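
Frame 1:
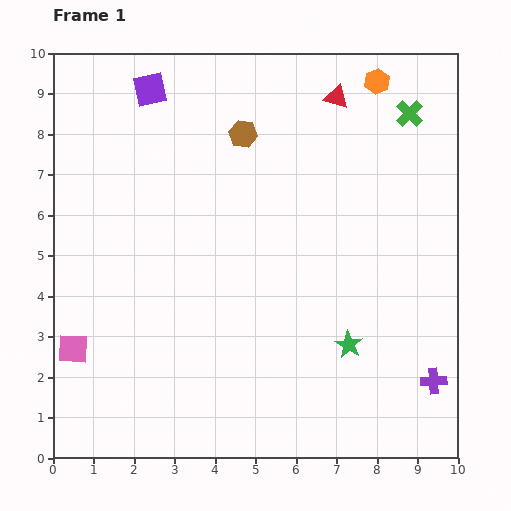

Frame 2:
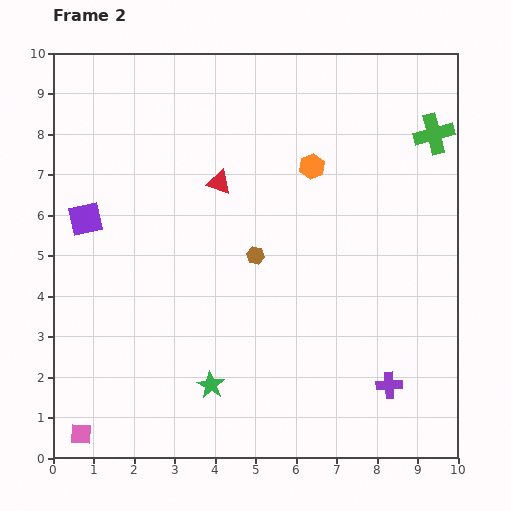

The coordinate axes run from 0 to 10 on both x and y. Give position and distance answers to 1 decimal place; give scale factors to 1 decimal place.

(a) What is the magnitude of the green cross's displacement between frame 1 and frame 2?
0.8

The green cross moved from (8.8, 8.5) to (9.4, 8.0), a distance of √(0.6² + 0.5²) ≈ 0.8.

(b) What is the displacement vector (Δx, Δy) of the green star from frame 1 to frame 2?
(-3.4, -1.0)

The green star was at (7.3, 2.8) in frame 1 and (3.9, 1.8) in frame 2.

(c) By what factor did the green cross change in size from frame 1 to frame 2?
1.5×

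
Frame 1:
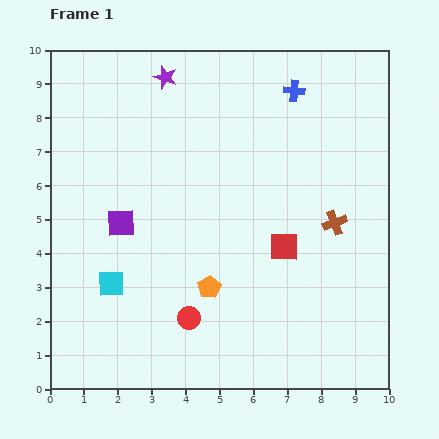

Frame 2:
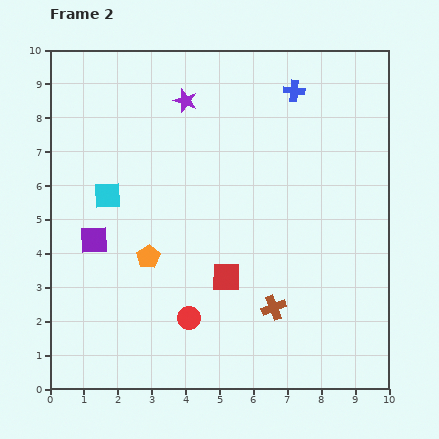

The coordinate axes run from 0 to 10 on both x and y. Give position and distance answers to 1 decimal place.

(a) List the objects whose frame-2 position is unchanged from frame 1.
the red circle, the blue cross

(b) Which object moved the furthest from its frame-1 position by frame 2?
the brown cross

(moved 3.1; next 2.6)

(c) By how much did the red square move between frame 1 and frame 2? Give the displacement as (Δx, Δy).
(-1.7, -0.9)

The red square was at (6.9, 4.2) in frame 1 and (5.2, 3.3) in frame 2.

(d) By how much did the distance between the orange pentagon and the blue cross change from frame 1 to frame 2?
+0.2

Distance in frame 1: 6.3. Distance in frame 2: 6.5.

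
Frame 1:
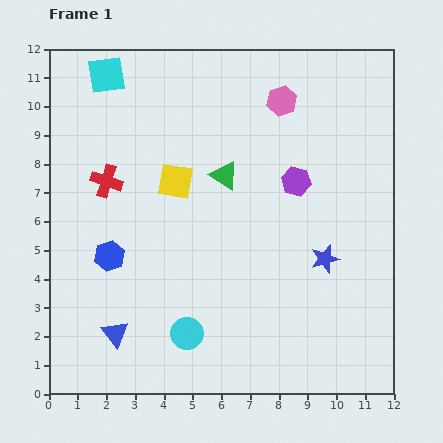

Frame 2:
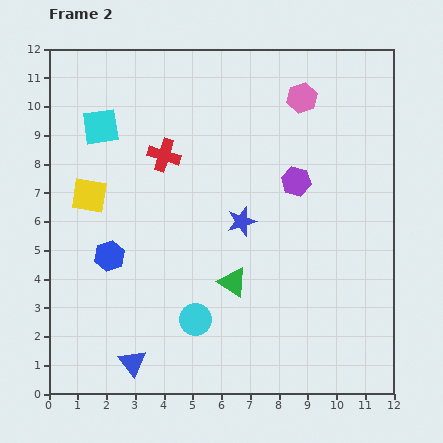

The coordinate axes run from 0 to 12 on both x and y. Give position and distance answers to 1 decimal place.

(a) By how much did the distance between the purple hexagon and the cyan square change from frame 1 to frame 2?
-0.5

Distance in frame 1: 7.6. Distance in frame 2: 7.1.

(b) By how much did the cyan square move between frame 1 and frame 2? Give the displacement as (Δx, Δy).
(-0.2, -1.8)

The cyan square was at (2.0, 11.1) in frame 1 and (1.8, 9.3) in frame 2.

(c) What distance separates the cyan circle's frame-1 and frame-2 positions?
0.6

The cyan circle moved from (4.8, 2.1) to (5.1, 2.6), a distance of √(0.3² + 0.5²) ≈ 0.6.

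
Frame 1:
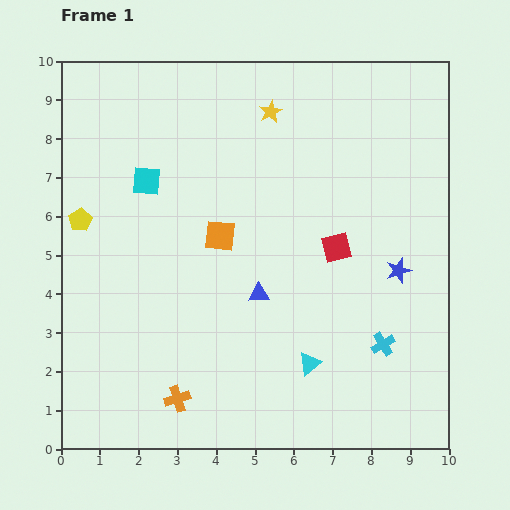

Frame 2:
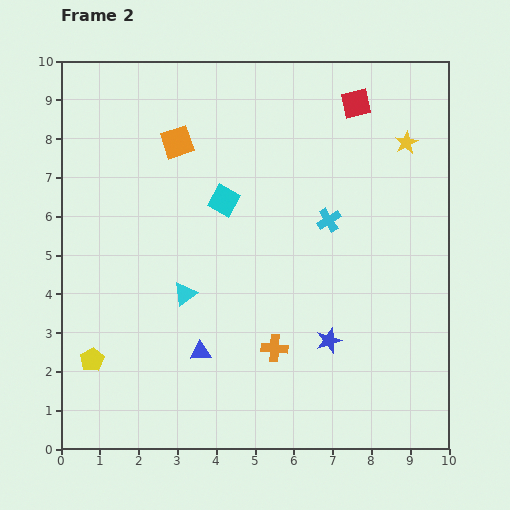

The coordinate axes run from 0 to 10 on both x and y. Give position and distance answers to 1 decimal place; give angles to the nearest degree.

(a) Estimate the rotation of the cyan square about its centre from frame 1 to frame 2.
24° clockwise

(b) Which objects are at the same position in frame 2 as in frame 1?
none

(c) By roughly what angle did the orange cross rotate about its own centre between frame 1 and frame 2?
22° clockwise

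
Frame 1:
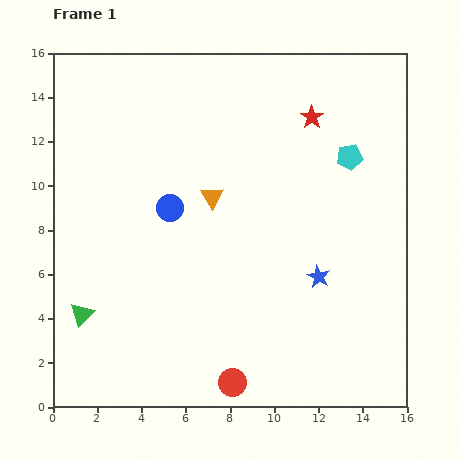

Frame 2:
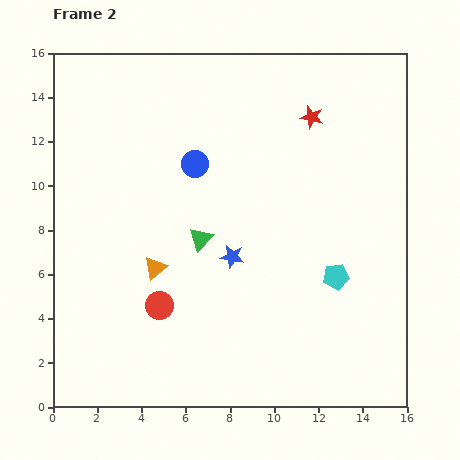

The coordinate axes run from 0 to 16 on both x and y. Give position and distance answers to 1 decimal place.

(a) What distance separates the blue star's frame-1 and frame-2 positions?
4.0

The blue star moved from (12.0, 5.9) to (8.1, 6.8), a distance of √(3.9² + 0.9²) ≈ 4.0.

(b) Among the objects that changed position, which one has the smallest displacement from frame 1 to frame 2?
the blue circle

(moved 2.3)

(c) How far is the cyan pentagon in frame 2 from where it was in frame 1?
5.4

The cyan pentagon moved from (13.4, 11.3) to (12.8, 5.9), a distance of √(0.6² + 5.4²) ≈ 5.4.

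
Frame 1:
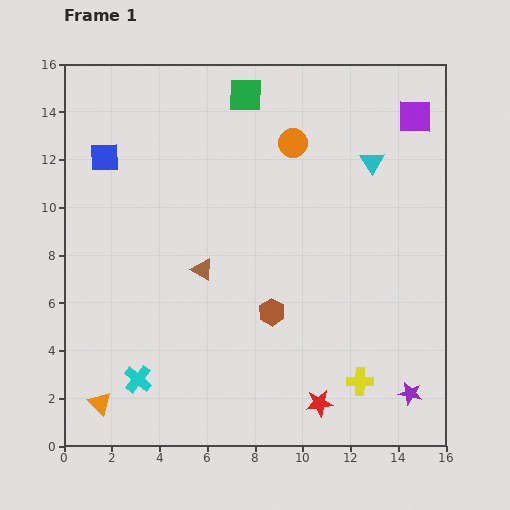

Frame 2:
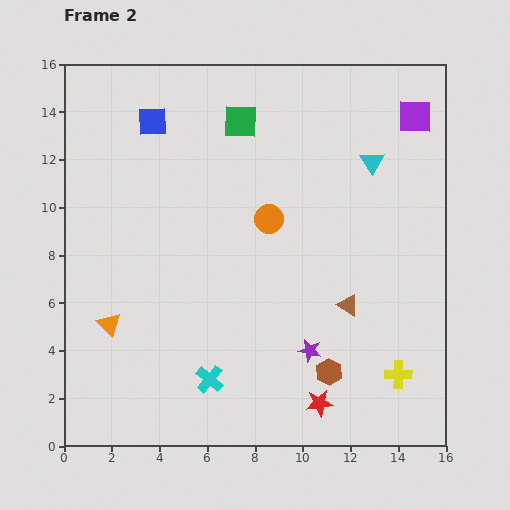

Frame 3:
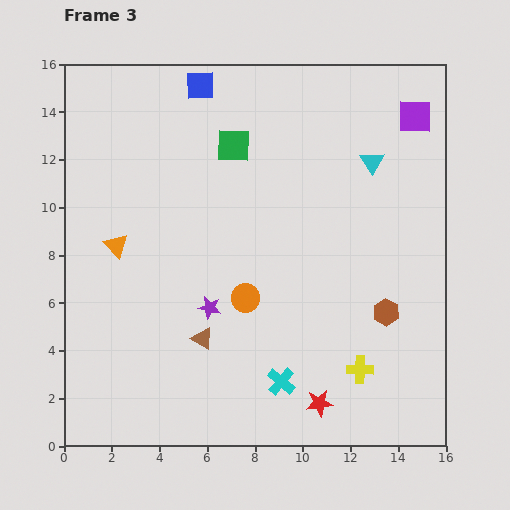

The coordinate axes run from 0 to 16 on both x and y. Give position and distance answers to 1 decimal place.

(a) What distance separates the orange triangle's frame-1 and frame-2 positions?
3.3

The orange triangle moved from (1.5, 1.8) to (1.9, 5.1), a distance of √(0.4² + 3.3²) ≈ 3.3.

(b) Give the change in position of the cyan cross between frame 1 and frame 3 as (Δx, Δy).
(6.0, -0.1)

The cyan cross was at (3.1, 2.8) in frame 1 and (9.1, 2.7) in frame 3.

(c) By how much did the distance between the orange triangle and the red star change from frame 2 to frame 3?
+1.4

Distance in frame 2: 9.4. Distance in frame 3: 10.8.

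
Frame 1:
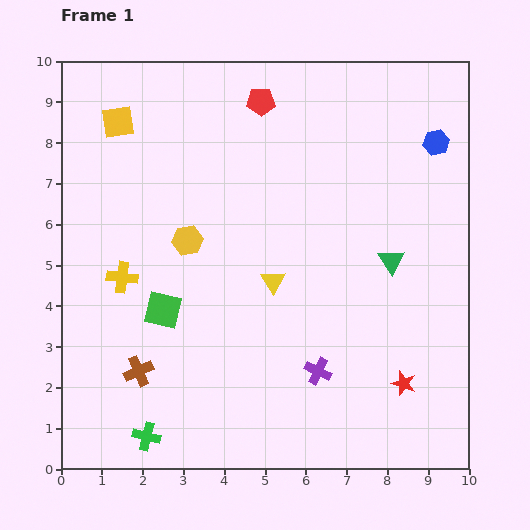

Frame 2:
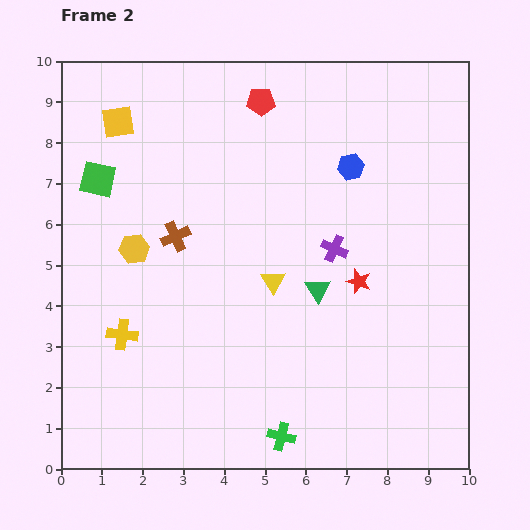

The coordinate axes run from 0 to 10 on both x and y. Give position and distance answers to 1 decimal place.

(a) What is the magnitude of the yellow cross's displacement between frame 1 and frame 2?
1.4

The yellow cross moved from (1.5, 4.7) to (1.5, 3.3), a distance of √(0.0² + 1.4²) ≈ 1.4.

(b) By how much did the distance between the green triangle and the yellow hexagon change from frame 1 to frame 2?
-0.4

Distance in frame 1: 5.0. Distance in frame 2: 4.6.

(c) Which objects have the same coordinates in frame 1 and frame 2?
the red pentagon, the yellow square, the yellow triangle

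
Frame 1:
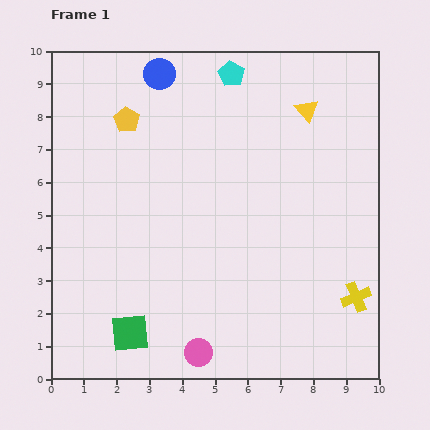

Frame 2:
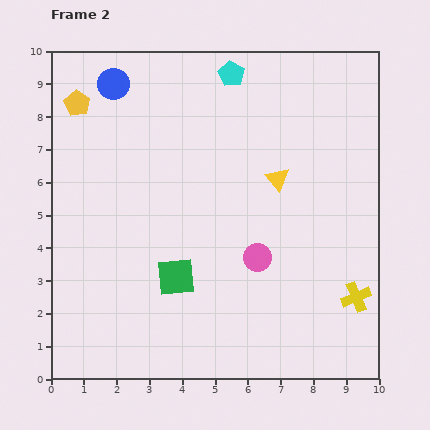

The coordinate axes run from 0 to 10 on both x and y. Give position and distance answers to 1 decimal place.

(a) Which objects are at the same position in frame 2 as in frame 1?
the yellow cross, the cyan pentagon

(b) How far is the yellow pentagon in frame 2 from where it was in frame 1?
1.6

The yellow pentagon moved from (2.3, 7.9) to (0.8, 8.4), a distance of √(1.5² + 0.5²) ≈ 1.6.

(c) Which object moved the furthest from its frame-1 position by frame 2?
the pink circle

(moved 3.4; next 2.3)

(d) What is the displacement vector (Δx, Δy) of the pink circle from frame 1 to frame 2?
(1.8, 2.9)

The pink circle was at (4.5, 0.8) in frame 1 and (6.3, 3.7) in frame 2.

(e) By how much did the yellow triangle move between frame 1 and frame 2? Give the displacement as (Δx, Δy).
(-0.9, -2.1)

The yellow triangle was at (7.8, 8.2) in frame 1 and (6.9, 6.1) in frame 2.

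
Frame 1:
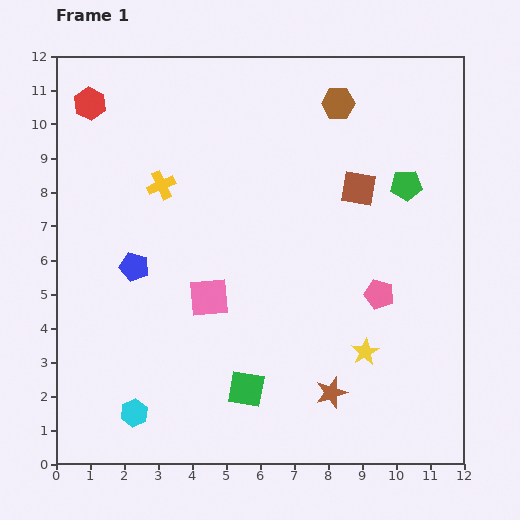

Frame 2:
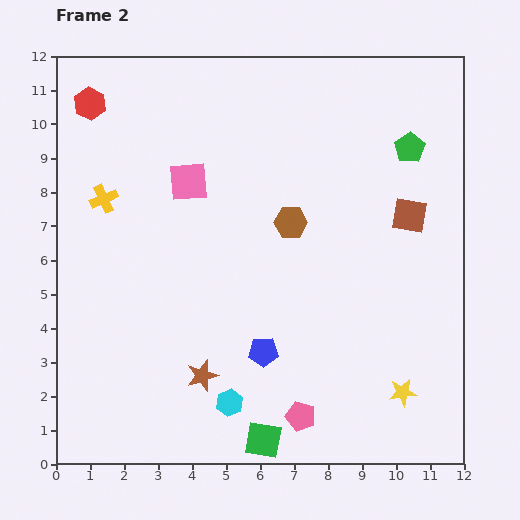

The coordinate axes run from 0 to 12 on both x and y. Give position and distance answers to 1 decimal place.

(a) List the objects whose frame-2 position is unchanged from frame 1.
the red hexagon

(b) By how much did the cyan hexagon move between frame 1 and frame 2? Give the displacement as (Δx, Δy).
(2.8, 0.3)

The cyan hexagon was at (2.3, 1.5) in frame 1 and (5.1, 1.8) in frame 2.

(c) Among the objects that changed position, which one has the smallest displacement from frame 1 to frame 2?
the green pentagon

(moved 1.1)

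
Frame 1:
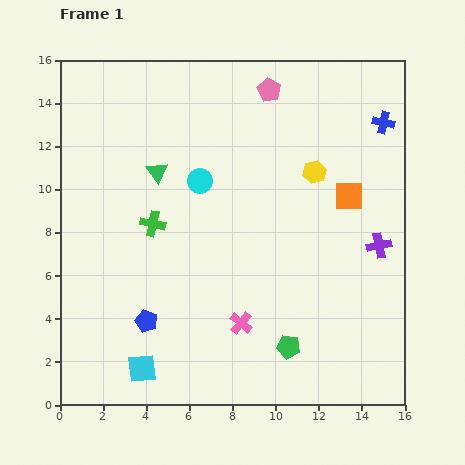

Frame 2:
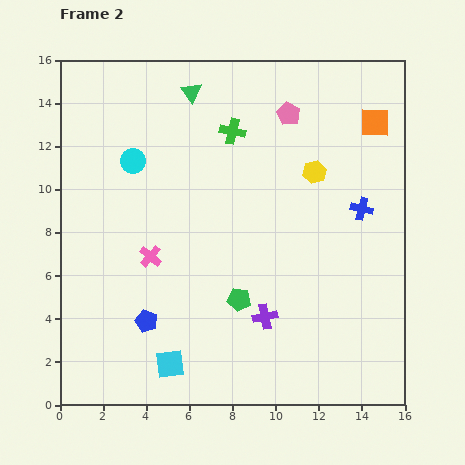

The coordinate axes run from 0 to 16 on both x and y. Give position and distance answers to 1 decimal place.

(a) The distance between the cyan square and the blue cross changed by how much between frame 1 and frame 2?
-4.6

Distance in frame 1: 16.0. Distance in frame 2: 11.4.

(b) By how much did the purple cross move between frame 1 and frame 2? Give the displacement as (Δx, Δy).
(-5.3, -3.3)

The purple cross was at (14.8, 7.4) in frame 1 and (9.5, 4.1) in frame 2.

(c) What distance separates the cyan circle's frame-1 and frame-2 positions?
3.2

The cyan circle moved from (6.5, 10.4) to (3.4, 11.3), a distance of √(3.1² + 0.9²) ≈ 3.2.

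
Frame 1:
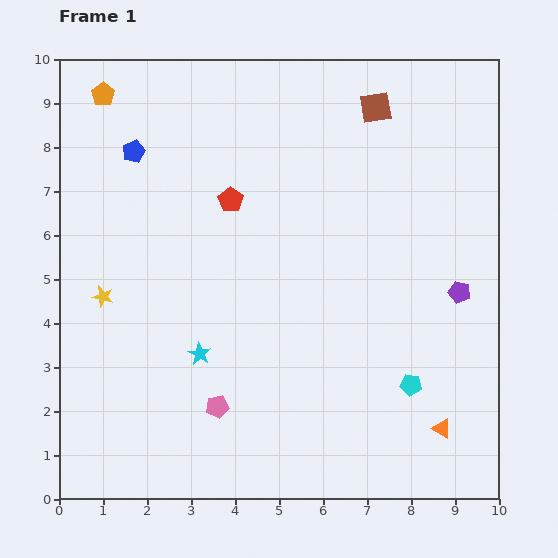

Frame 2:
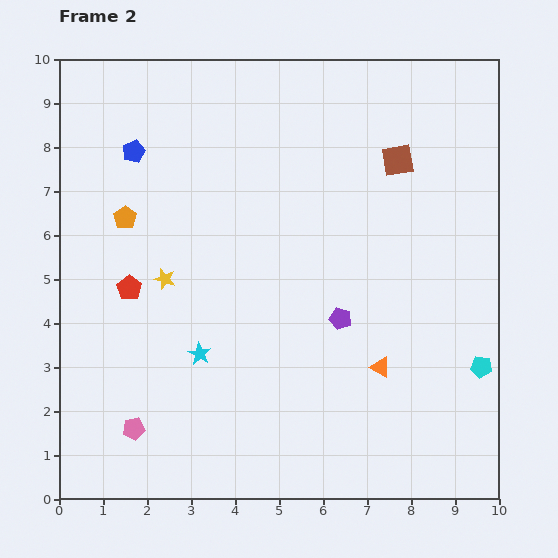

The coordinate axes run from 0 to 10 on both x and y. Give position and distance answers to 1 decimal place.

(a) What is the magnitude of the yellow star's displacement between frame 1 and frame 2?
1.5

The yellow star moved from (1.0, 4.6) to (2.4, 5.0), a distance of √(1.4² + 0.4²) ≈ 1.5.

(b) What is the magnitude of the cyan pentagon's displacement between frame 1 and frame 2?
1.6

The cyan pentagon moved from (8.0, 2.6) to (9.6, 3.0), a distance of √(1.6² + 0.4²) ≈ 1.6.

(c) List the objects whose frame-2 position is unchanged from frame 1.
the cyan star, the blue pentagon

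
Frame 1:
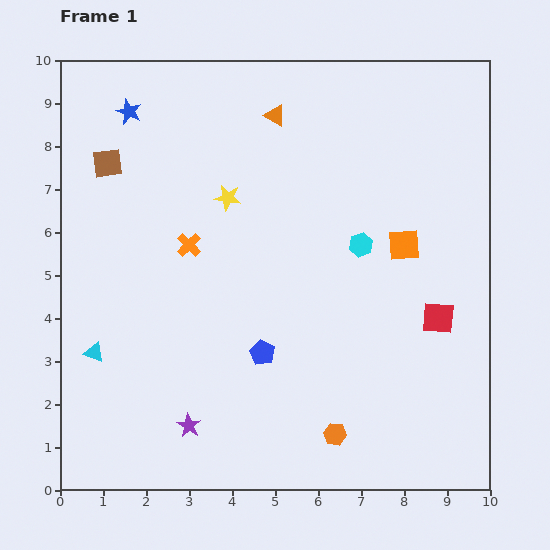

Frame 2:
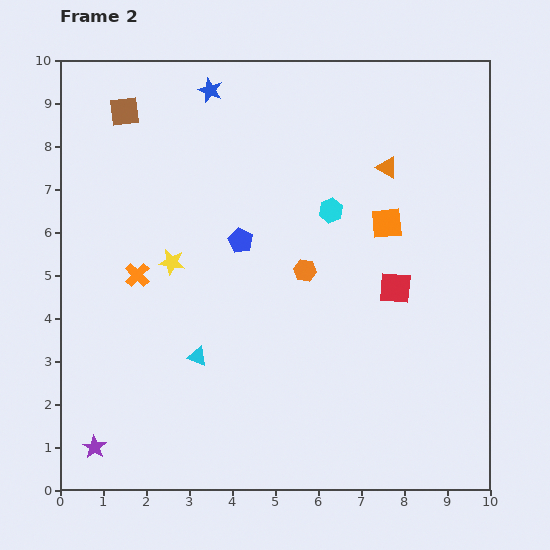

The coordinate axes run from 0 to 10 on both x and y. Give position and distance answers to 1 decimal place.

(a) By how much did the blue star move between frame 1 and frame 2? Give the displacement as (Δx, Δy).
(1.9, 0.5)

The blue star was at (1.6, 8.8) in frame 1 and (3.5, 9.3) in frame 2.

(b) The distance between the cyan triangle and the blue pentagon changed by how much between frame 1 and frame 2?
-1.0

Distance in frame 1: 3.9. Distance in frame 2: 2.9.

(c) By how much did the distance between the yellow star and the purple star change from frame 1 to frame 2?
-0.7

Distance in frame 1: 5.4. Distance in frame 2: 4.7.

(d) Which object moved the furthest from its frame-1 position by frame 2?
the orange hexagon

(moved 3.9; next 2.9)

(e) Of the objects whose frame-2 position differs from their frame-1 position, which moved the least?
the orange square

(moved 0.6)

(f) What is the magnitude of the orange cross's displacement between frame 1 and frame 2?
1.4

The orange cross moved from (3.0, 5.7) to (1.8, 5.0), a distance of √(1.2² + 0.7²) ≈ 1.4.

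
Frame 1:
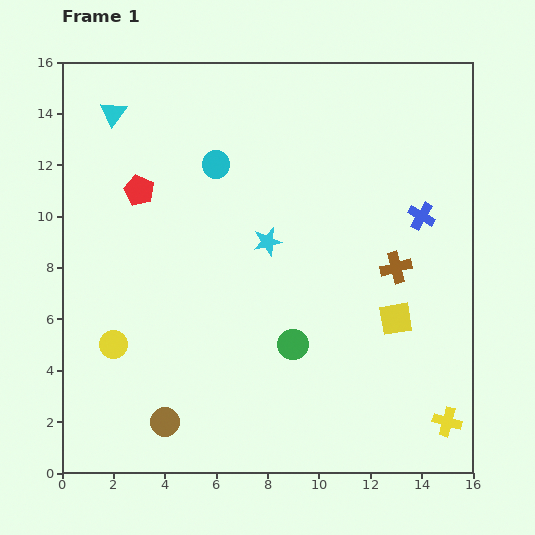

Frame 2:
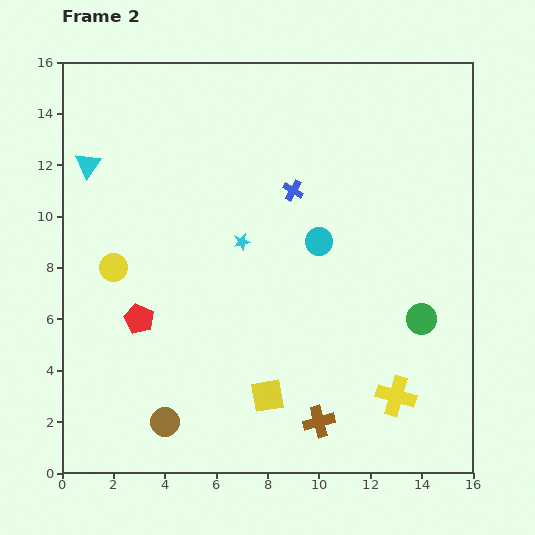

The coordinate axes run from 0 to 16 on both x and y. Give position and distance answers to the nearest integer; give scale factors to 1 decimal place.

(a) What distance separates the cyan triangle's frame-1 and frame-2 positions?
2

The cyan triangle moved from (2, 14) to (1, 12), a distance of √(1² + 2²) ≈ 2.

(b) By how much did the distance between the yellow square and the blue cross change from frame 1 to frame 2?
+4

Distance in frame 1: 4. Distance in frame 2: 8.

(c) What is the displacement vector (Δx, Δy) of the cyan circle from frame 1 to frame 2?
(4, -3)

The cyan circle was at (6, 12) in frame 1 and (10, 9) in frame 2.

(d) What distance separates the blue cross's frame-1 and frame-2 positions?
5

The blue cross moved from (14, 10) to (9, 11), a distance of √(5² + 1²) ≈ 5.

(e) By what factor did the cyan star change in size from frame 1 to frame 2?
0.6×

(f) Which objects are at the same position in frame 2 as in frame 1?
the brown circle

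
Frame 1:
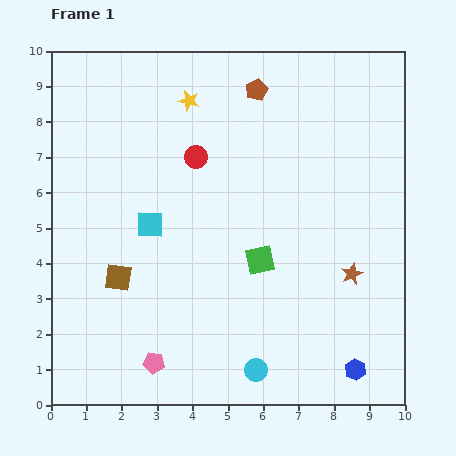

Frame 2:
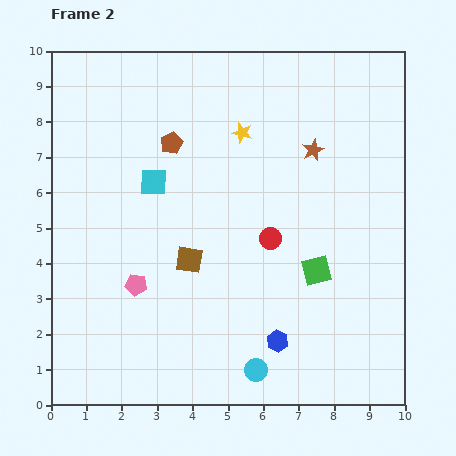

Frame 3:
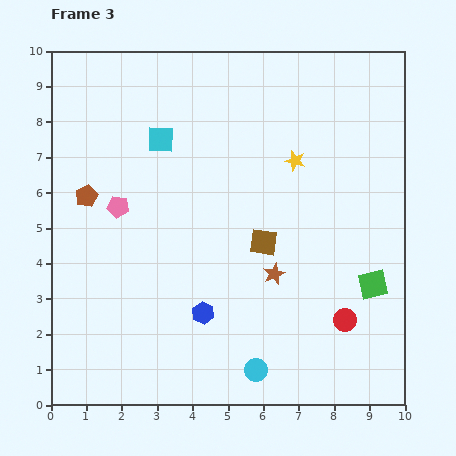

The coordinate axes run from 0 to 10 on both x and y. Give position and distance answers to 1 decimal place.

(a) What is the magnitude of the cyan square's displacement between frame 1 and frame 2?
1.2

The cyan square moved from (2.8, 5.1) to (2.9, 6.3), a distance of √(0.1² + 1.2²) ≈ 1.2.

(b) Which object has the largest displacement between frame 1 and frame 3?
the red circle

(moved 6.2; next 5.7)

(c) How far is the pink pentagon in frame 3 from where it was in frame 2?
2.3

The pink pentagon moved from (2.4, 3.4) to (1.9, 5.6), a distance of √(0.5² + 2.2²) ≈ 2.3.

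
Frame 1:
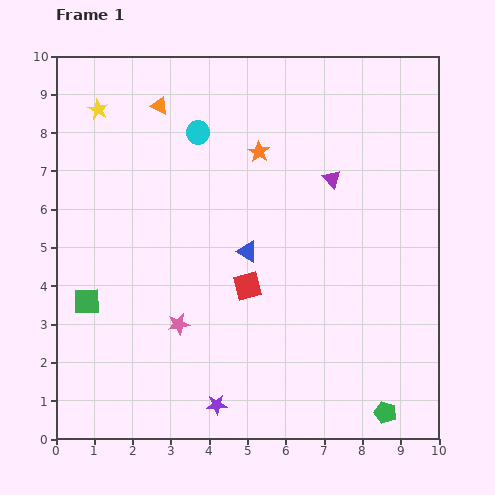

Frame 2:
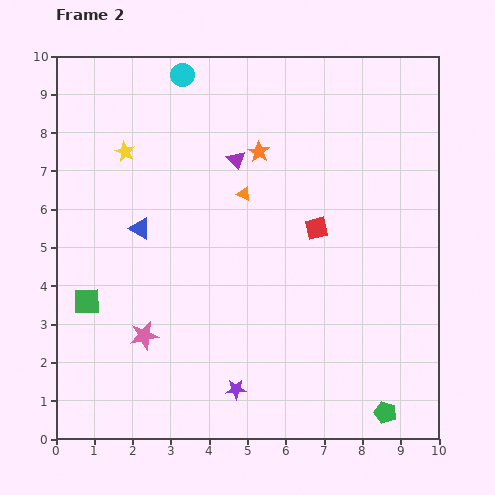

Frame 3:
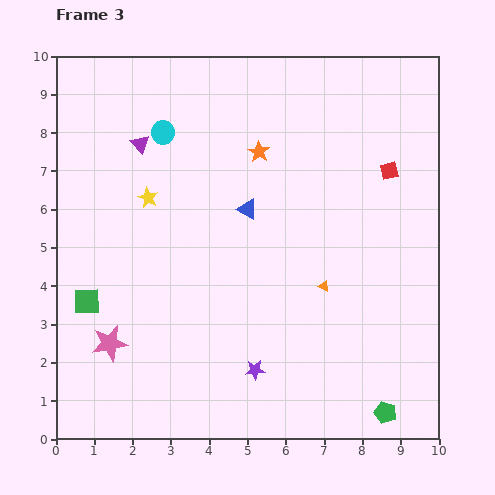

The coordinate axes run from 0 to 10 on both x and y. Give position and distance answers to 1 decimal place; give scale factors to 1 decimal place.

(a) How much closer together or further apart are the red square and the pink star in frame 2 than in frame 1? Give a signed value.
+3.2

Distance in frame 1: 2.1. Distance in frame 2: 5.3.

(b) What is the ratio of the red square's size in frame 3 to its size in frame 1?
0.6×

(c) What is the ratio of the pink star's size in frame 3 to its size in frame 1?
1.6×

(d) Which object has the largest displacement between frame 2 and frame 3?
the orange triangle

(moved 3.2; next 2.8)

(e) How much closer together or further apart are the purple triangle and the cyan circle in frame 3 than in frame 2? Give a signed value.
-1.9

Distance in frame 2: 2.6. Distance in frame 3: 0.7.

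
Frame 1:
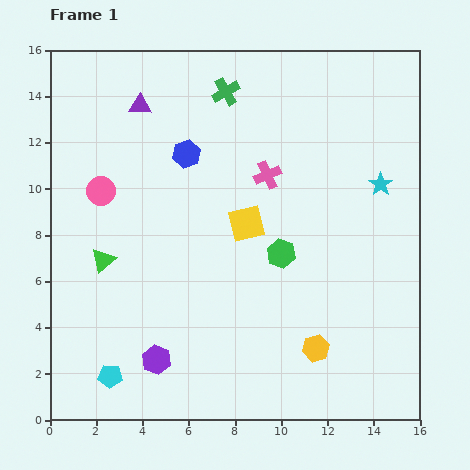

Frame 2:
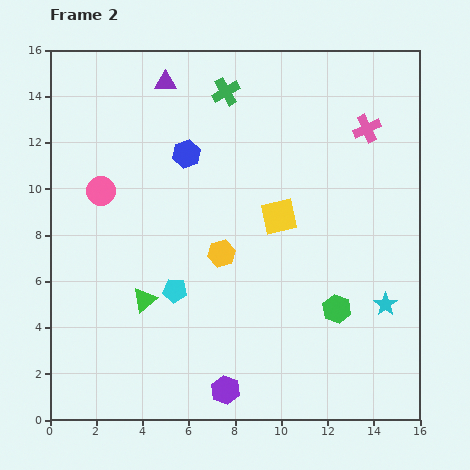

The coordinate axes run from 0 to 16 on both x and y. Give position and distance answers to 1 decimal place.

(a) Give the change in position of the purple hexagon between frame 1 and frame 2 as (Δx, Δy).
(3.0, -1.3)

The purple hexagon was at (4.6, 2.6) in frame 1 and (7.6, 1.3) in frame 2.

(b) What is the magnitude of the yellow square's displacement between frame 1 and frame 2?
1.4

The yellow square moved from (8.5, 8.5) to (9.9, 8.8), a distance of √(1.4² + 0.3²) ≈ 1.4.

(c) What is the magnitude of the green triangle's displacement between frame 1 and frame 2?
2.5

The green triangle moved from (2.3, 6.9) to (4.1, 5.2), a distance of √(1.8² + 1.7²) ≈ 2.5.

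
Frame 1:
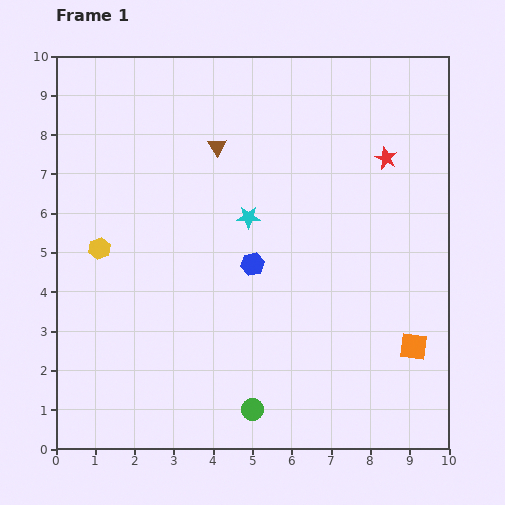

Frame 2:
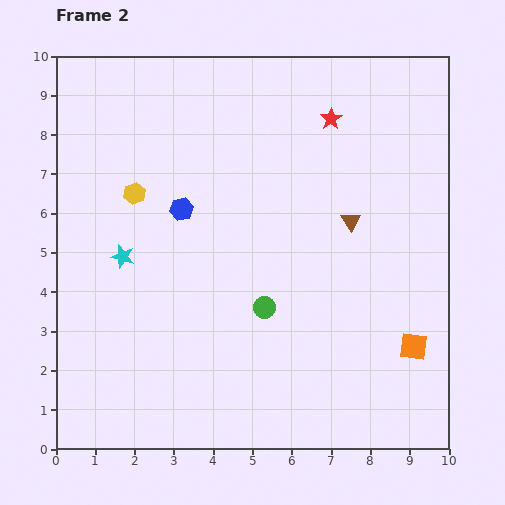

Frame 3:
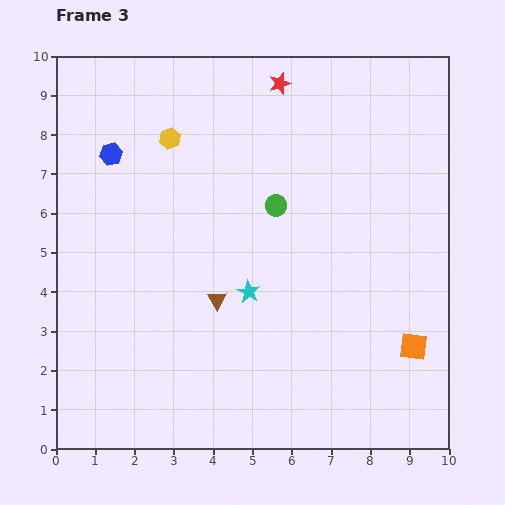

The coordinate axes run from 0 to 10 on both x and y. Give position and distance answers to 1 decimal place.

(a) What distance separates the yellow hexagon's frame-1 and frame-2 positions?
1.7

The yellow hexagon moved from (1.1, 5.1) to (2.0, 6.5), a distance of √(0.9² + 1.4²) ≈ 1.7.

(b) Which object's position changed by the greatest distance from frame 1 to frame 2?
the brown triangle

(moved 3.9; next 3.4)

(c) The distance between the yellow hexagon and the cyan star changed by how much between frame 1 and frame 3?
+0.5

Distance in frame 1: 3.9. Distance in frame 3: 4.4.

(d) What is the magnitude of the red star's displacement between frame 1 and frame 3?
3.3

The red star moved from (8.4, 7.4) to (5.7, 9.3), a distance of √(2.7² + 1.9²) ≈ 3.3.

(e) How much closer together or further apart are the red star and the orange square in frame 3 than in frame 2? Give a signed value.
+1.3

Distance in frame 2: 6.2. Distance in frame 3: 7.5.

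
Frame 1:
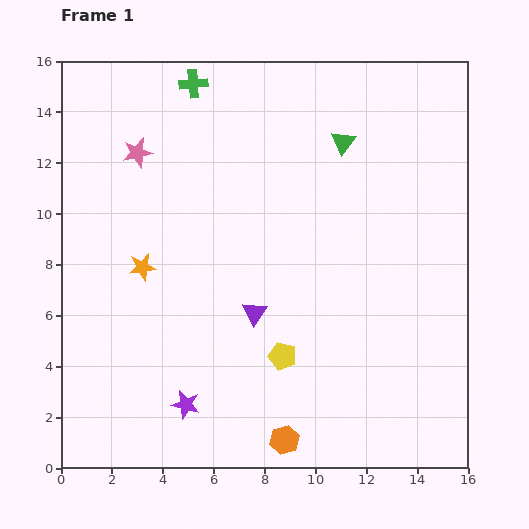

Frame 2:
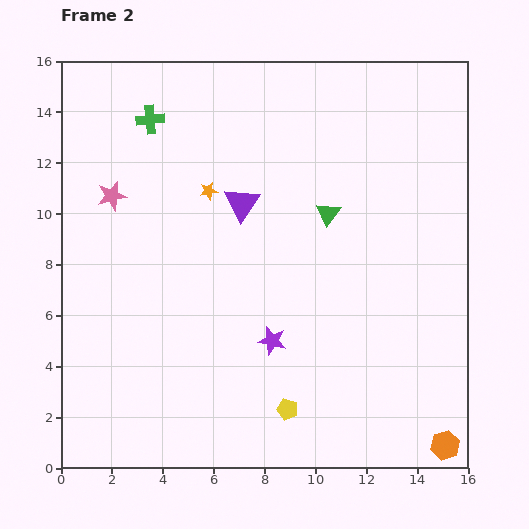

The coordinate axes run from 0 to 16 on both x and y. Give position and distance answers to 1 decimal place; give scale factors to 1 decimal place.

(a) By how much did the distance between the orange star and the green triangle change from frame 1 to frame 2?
-4.5

Distance in frame 1: 9.3. Distance in frame 2: 4.8.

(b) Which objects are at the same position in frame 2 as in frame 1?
none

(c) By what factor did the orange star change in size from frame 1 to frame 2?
0.7×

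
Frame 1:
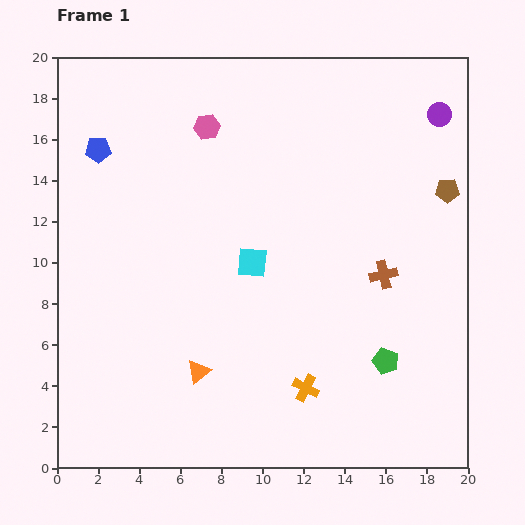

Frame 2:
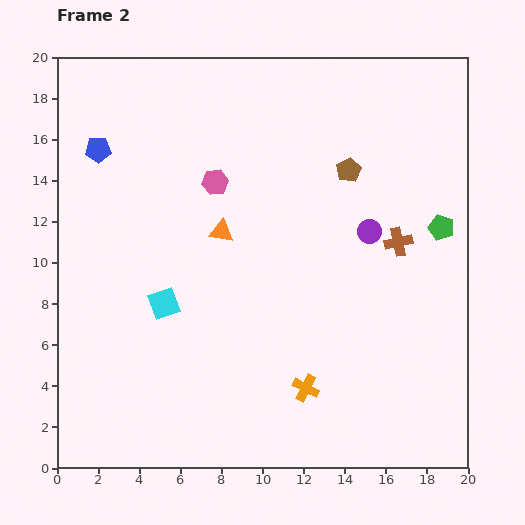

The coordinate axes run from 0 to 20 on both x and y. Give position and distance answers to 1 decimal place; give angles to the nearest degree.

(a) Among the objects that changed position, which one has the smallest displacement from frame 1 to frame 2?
the brown cross

(moved 1.7)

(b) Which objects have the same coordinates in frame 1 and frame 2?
the orange cross, the blue pentagon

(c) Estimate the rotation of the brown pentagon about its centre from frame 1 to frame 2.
28° counter-clockwise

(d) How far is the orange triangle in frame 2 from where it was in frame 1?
6.9

The orange triangle moved from (6.9, 4.7) to (8.0, 11.5), a distance of √(1.1² + 6.8²) ≈ 6.9.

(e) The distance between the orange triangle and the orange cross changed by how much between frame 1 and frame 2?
+3.3

Distance in frame 1: 5.3. Distance in frame 2: 8.6.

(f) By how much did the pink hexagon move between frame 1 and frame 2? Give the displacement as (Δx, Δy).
(0.4, -2.7)

The pink hexagon was at (7.3, 16.6) in frame 1 and (7.7, 13.9) in frame 2.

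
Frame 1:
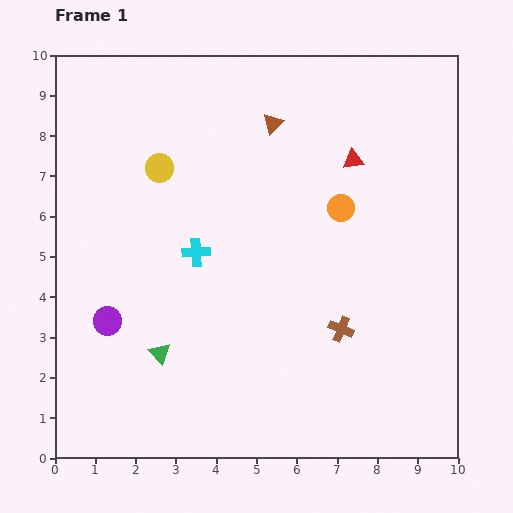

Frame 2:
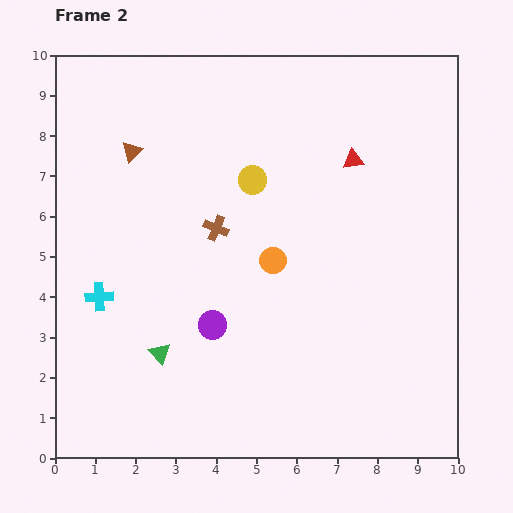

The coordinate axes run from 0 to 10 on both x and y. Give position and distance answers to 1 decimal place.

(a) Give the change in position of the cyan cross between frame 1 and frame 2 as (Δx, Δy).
(-2.4, -1.1)

The cyan cross was at (3.5, 5.1) in frame 1 and (1.1, 4.0) in frame 2.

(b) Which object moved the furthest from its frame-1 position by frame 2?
the brown cross

(moved 4.0; next 3.6)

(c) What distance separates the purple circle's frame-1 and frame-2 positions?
2.6

The purple circle moved from (1.3, 3.4) to (3.9, 3.3), a distance of √(2.6² + 0.1²) ≈ 2.6.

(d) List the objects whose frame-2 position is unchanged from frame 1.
the red triangle, the green triangle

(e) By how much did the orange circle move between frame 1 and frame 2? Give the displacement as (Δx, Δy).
(-1.7, -1.3)

The orange circle was at (7.1, 6.2) in frame 1 and (5.4, 4.9) in frame 2.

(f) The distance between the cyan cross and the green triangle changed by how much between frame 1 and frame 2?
-0.6

Distance in frame 1: 2.7. Distance in frame 2: 2.1.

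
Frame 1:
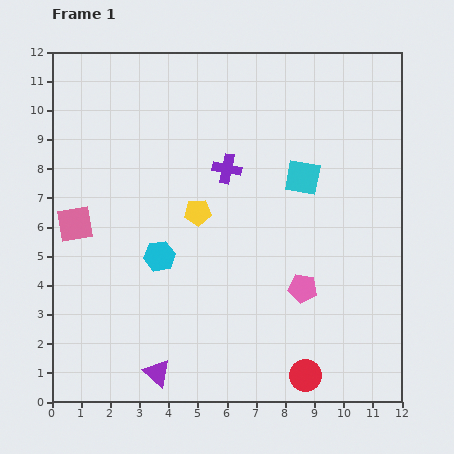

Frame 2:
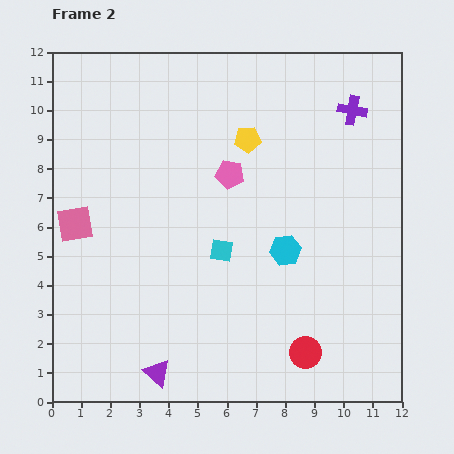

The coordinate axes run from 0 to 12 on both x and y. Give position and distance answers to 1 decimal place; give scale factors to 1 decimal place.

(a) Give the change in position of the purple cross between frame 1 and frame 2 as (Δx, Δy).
(4.3, 2.0)

The purple cross was at (6.0, 8.0) in frame 1 and (10.3, 10.0) in frame 2.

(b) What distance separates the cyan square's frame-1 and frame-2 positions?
3.8

The cyan square moved from (8.6, 7.7) to (5.8, 5.2), a distance of √(2.8² + 2.5²) ≈ 3.8.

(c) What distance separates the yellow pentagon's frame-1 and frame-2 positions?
3.0

The yellow pentagon moved from (5.0, 6.5) to (6.7, 9.0), a distance of √(1.7² + 2.5²) ≈ 3.0.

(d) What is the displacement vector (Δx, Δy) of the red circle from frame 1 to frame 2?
(0.0, 0.8)

The red circle was at (8.7, 0.9) in frame 1 and (8.7, 1.7) in frame 2.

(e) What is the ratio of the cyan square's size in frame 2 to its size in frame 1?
0.6×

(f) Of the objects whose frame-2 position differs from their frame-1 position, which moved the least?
the red circle

(moved 0.8)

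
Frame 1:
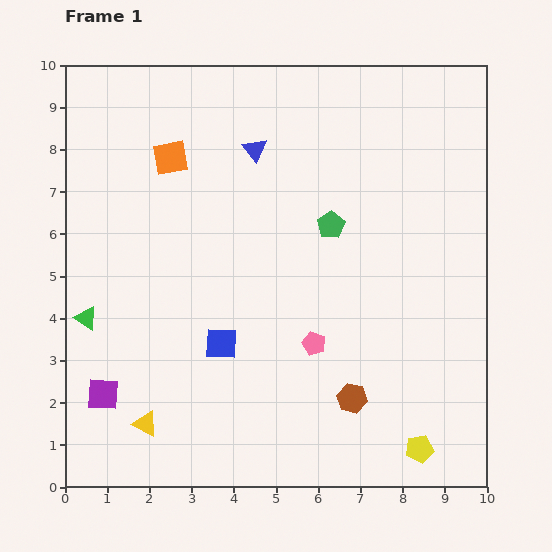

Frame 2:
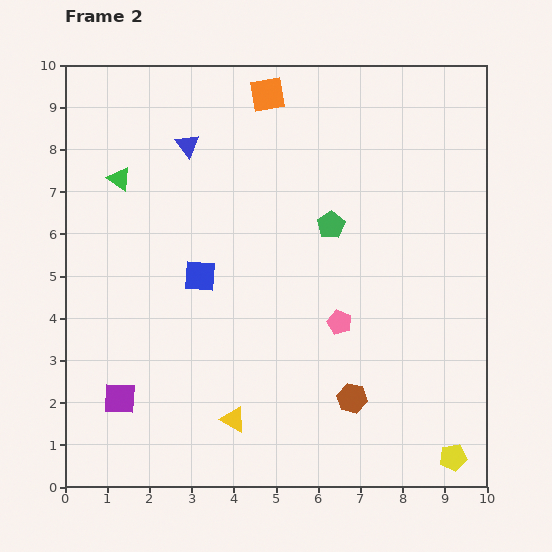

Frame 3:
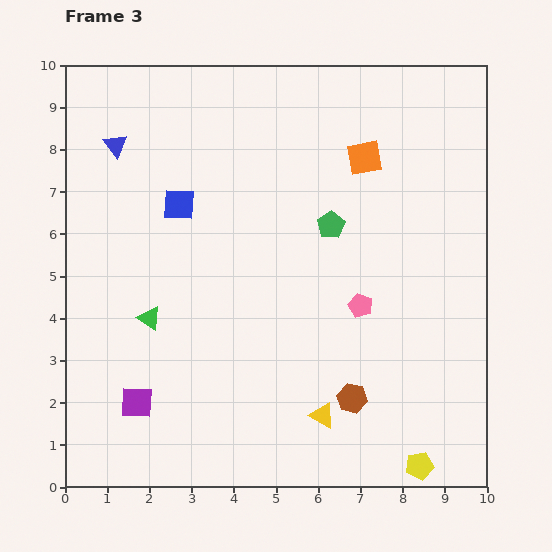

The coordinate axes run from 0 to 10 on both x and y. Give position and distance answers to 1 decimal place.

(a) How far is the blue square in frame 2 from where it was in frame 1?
1.7

The blue square moved from (3.7, 3.4) to (3.2, 5.0), a distance of √(0.5² + 1.6²) ≈ 1.7.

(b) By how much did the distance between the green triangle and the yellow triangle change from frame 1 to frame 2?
+3.4

Distance in frame 1: 2.9. Distance in frame 2: 6.3.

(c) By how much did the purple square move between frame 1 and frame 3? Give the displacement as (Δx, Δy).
(0.8, -0.2)

The purple square was at (0.9, 2.2) in frame 1 and (1.7, 2.0) in frame 3.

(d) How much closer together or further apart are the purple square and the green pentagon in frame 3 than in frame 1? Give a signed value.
-0.5

Distance in frame 1: 6.7. Distance in frame 3: 6.2.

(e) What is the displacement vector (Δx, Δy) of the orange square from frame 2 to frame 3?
(2.3, -1.5)

The orange square was at (4.8, 9.3) in frame 2 and (7.1, 7.8) in frame 3.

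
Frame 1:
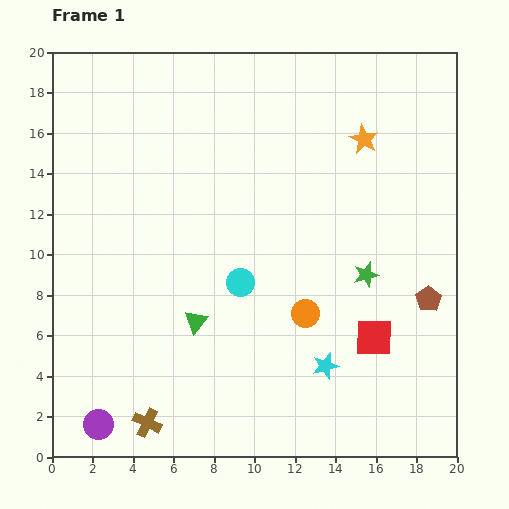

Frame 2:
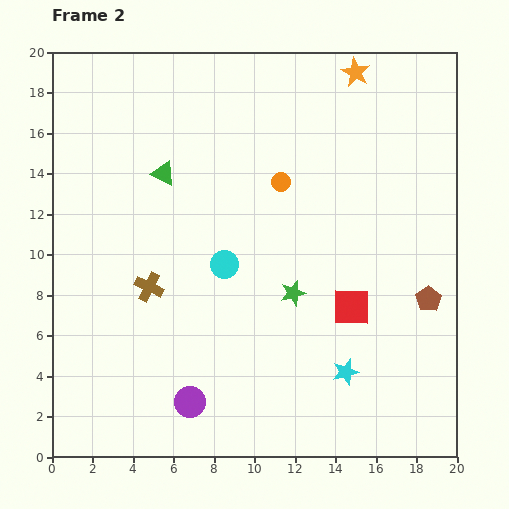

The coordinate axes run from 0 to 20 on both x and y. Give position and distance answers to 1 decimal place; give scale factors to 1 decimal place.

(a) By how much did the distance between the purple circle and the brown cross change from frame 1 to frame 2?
+3.6

Distance in frame 1: 2.4. Distance in frame 2: 6.0.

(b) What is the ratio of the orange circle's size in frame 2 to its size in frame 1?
0.7×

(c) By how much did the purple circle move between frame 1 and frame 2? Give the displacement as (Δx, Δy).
(4.5, 1.1)

The purple circle was at (2.3, 1.6) in frame 1 and (6.8, 2.7) in frame 2.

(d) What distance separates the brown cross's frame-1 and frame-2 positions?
6.7

The brown cross moved from (4.7, 1.7) to (4.8, 8.4), a distance of √(0.1² + 6.7²) ≈ 6.7.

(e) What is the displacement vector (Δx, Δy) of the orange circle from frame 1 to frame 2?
(-1.2, 6.5)

The orange circle was at (12.5, 7.1) in frame 1 and (11.3, 13.6) in frame 2.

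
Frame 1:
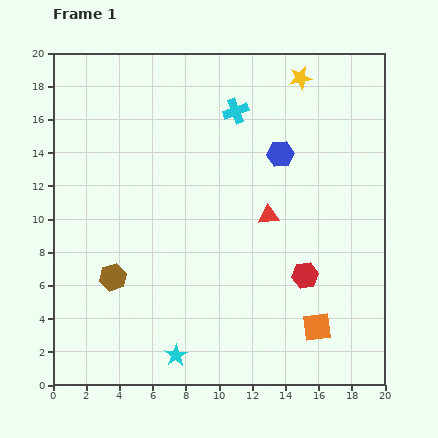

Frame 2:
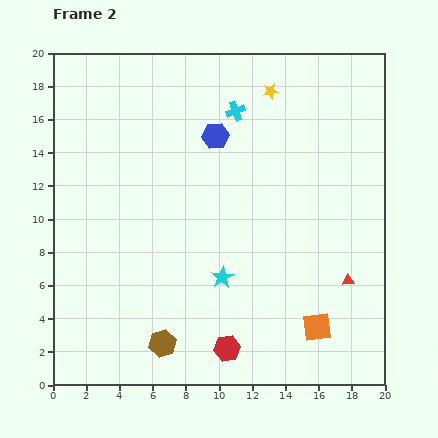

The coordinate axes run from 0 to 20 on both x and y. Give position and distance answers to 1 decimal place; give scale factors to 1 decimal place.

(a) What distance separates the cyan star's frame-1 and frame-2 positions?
5.5

The cyan star moved from (7.4, 1.8) to (10.2, 6.5), a distance of √(2.8² + 4.7²) ≈ 5.5.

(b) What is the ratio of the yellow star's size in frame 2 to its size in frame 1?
0.7×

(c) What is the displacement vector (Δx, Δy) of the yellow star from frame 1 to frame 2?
(-1.8, -0.8)

The yellow star was at (14.9, 18.5) in frame 1 and (13.1, 17.7) in frame 2.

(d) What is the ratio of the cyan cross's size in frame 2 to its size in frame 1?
0.8×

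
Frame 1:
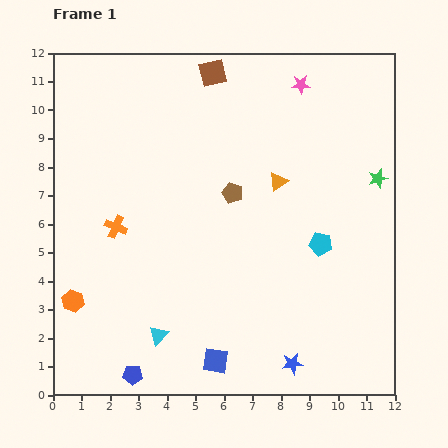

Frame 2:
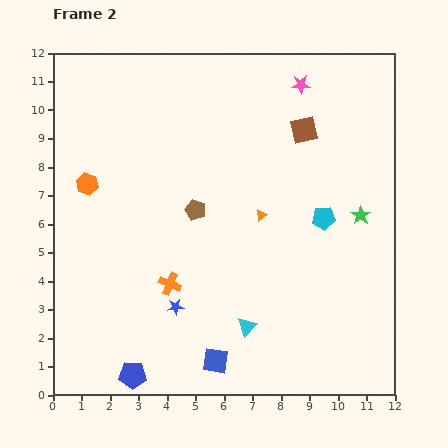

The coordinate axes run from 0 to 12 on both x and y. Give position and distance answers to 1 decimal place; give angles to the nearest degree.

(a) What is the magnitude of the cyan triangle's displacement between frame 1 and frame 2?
3.1

The cyan triangle moved from (3.7, 2.1) to (6.8, 2.4), a distance of √(3.1² + 0.3²) ≈ 3.1.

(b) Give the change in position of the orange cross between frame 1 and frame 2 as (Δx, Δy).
(1.9, -2.0)

The orange cross was at (2.2, 5.9) in frame 1 and (4.1, 3.9) in frame 2.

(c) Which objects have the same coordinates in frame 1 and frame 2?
the pink star, the blue pentagon, the blue square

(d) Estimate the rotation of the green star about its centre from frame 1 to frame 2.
21° counter-clockwise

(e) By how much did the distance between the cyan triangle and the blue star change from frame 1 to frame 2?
-2.2

Distance in frame 1: 4.8. Distance in frame 2: 2.6.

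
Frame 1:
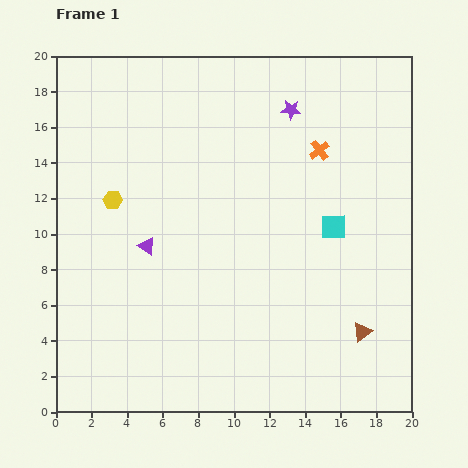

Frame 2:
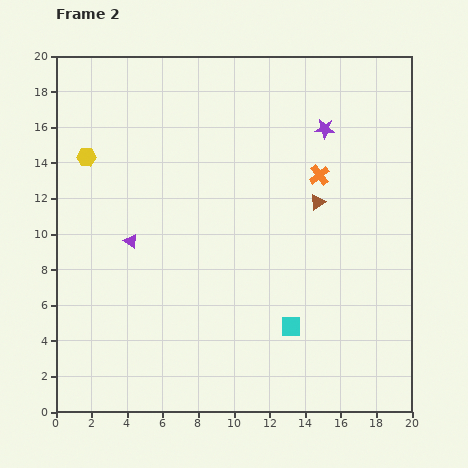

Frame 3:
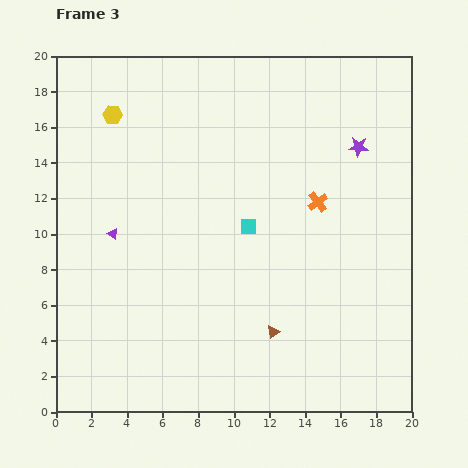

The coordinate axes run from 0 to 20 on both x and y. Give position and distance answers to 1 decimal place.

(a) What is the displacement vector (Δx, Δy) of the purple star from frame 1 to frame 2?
(1.9, -1.1)

The purple star was at (13.2, 17.0) in frame 1 and (15.1, 15.9) in frame 2.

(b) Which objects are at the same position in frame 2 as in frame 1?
none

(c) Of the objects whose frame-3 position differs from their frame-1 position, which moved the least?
the purple triangle

(moved 2.0)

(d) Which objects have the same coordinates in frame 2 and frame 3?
none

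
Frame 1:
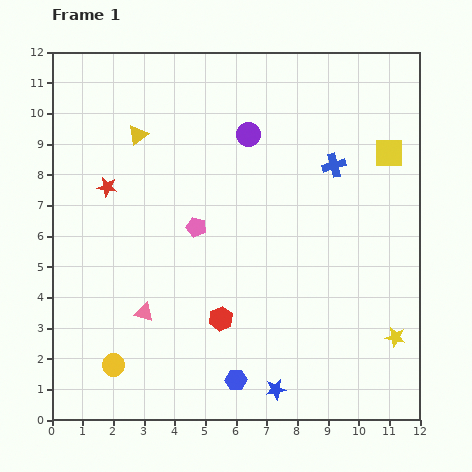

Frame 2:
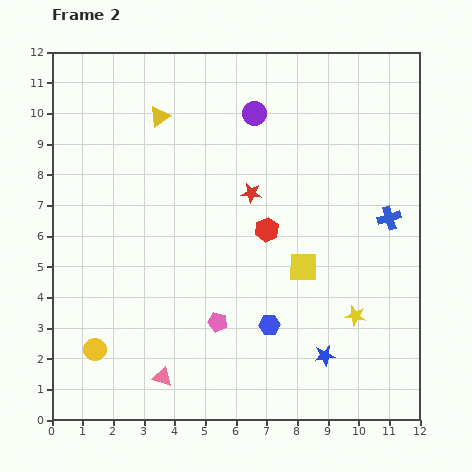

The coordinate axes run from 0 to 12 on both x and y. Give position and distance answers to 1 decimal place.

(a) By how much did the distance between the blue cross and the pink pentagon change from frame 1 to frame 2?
+1.7

Distance in frame 1: 4.9. Distance in frame 2: 6.6.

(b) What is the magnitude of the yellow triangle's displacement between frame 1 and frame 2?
0.9

The yellow triangle moved from (2.8, 9.3) to (3.5, 9.9), a distance of √(0.7² + 0.6²) ≈ 0.9.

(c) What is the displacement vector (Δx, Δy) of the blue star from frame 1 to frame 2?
(1.6, 1.1)

The blue star was at (7.3, 1.0) in frame 1 and (8.9, 2.1) in frame 2.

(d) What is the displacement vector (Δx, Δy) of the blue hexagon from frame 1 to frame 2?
(1.1, 1.8)

The blue hexagon was at (6.0, 1.3) in frame 1 and (7.1, 3.1) in frame 2.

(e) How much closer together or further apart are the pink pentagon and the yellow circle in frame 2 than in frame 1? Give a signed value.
-1.1

Distance in frame 1: 5.2. Distance in frame 2: 4.1.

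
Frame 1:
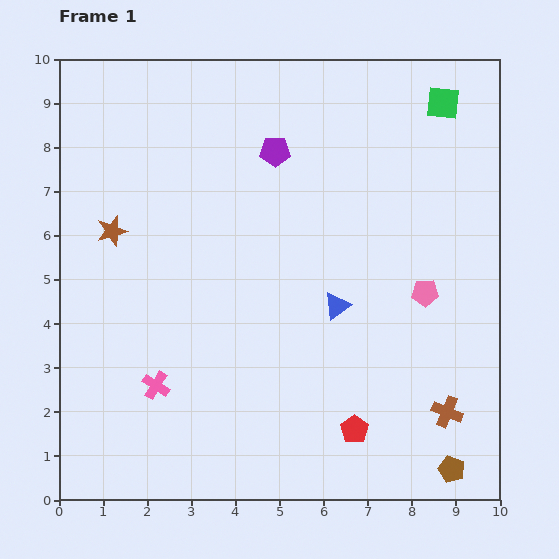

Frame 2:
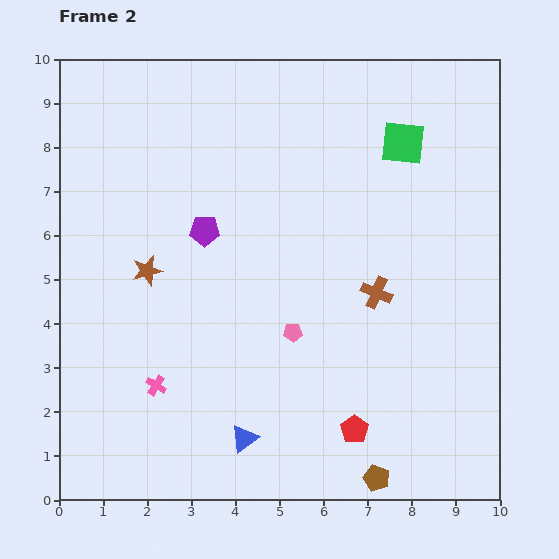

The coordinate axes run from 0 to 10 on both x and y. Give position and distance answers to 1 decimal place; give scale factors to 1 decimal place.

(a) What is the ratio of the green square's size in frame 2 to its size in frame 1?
1.3×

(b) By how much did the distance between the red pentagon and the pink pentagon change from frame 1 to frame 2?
-0.9

Distance in frame 1: 3.5. Distance in frame 2: 2.6.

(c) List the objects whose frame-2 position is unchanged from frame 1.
the red pentagon, the pink cross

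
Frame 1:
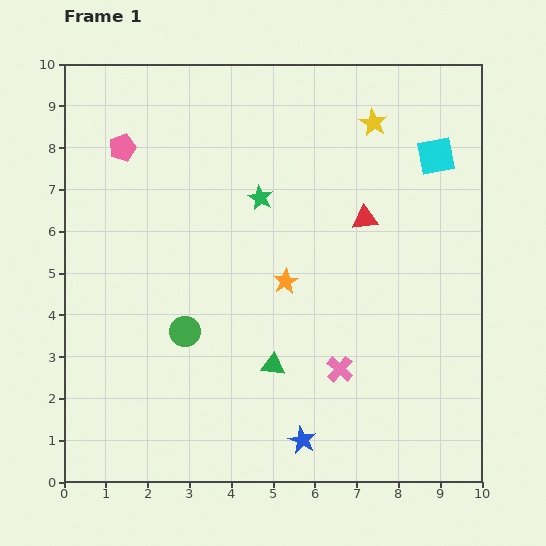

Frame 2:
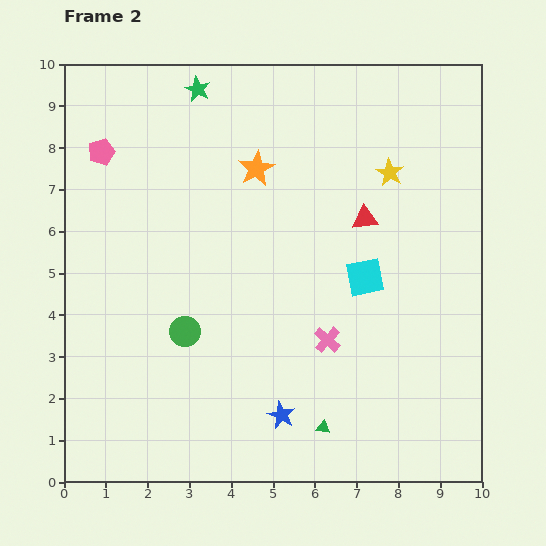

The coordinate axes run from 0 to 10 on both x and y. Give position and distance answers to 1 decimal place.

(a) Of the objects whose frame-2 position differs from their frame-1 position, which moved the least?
the pink pentagon

(moved 0.5)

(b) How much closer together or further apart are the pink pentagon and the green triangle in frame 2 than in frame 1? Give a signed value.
+2.2

Distance in frame 1: 6.3. Distance in frame 2: 8.5.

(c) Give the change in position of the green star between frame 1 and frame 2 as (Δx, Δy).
(-1.5, 2.6)

The green star was at (4.7, 6.8) in frame 1 and (3.2, 9.4) in frame 2.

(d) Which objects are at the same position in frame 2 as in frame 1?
the green circle, the red triangle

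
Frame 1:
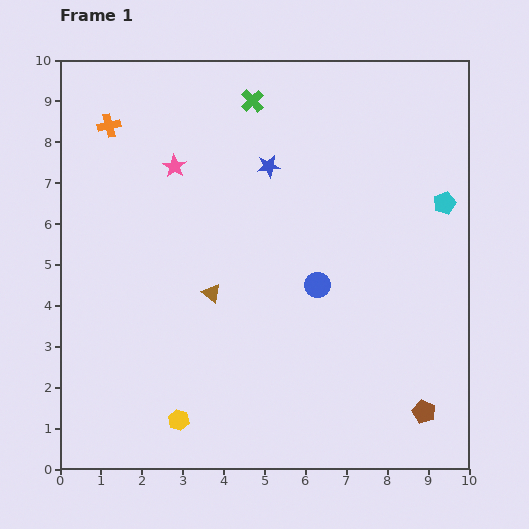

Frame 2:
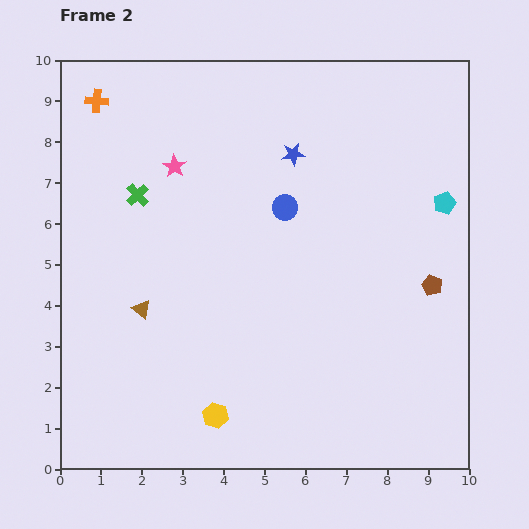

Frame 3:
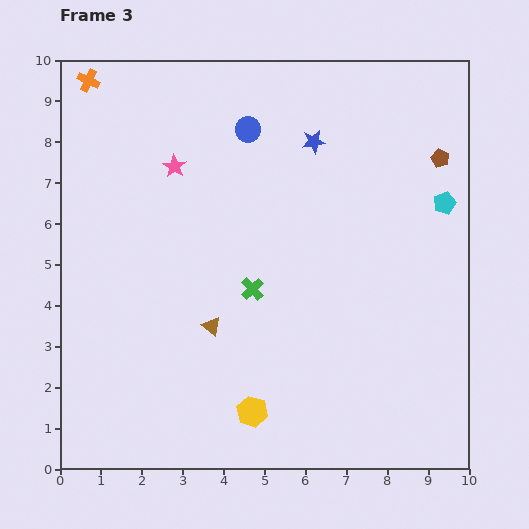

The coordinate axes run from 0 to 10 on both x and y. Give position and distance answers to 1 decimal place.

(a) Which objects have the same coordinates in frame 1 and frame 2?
the cyan pentagon, the pink star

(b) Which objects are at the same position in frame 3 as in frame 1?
the cyan pentagon, the pink star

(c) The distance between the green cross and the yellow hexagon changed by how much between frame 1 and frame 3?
-5.0

Distance in frame 1: 8.0. Distance in frame 3: 3.0.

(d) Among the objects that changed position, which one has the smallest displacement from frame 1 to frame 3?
the brown triangle

(moved 0.8)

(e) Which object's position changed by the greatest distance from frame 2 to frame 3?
the green cross

(moved 3.6; next 3.1)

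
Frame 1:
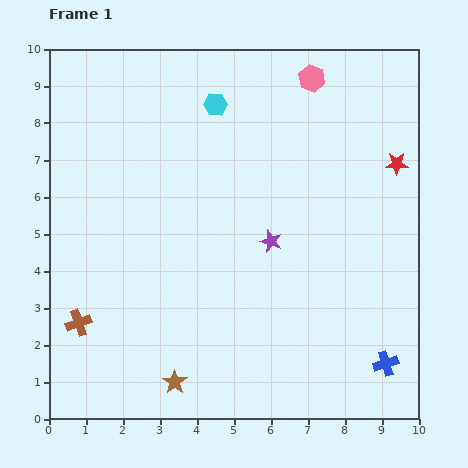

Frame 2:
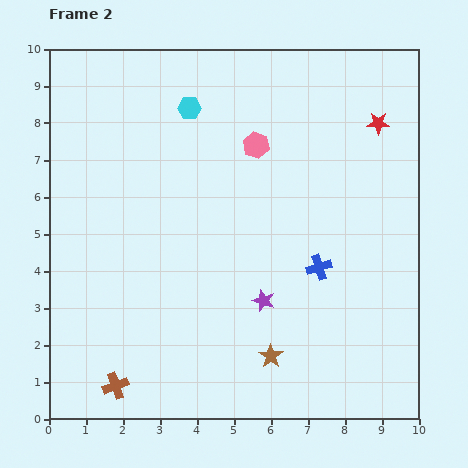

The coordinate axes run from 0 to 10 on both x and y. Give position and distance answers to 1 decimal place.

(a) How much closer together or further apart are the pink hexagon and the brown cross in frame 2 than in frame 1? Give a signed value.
-1.6

Distance in frame 1: 9.1. Distance in frame 2: 7.5.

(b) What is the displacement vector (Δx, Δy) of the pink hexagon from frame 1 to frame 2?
(-1.5, -1.8)

The pink hexagon was at (7.1, 9.2) in frame 1 and (5.6, 7.4) in frame 2.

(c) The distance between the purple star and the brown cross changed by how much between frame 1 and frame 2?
-1.0

Distance in frame 1: 5.6. Distance in frame 2: 4.6.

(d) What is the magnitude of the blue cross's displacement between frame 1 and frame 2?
3.2

The blue cross moved from (9.1, 1.5) to (7.3, 4.1), a distance of √(1.8² + 2.6²) ≈ 3.2.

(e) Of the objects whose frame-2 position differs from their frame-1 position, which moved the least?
the cyan hexagon

(moved 0.7)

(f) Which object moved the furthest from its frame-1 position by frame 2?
the blue cross

(moved 3.2; next 2.7)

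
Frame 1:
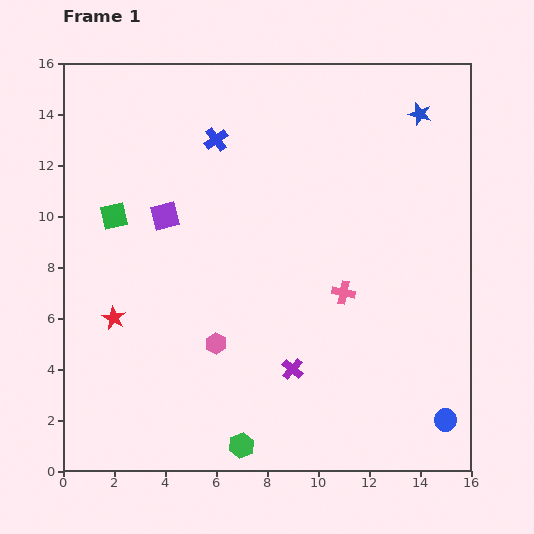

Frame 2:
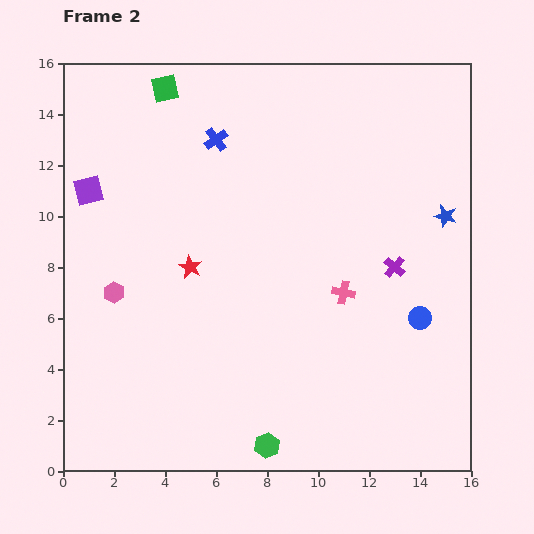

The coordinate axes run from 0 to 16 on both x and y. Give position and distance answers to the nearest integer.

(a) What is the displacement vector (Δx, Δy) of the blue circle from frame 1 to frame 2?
(-1, 4)

The blue circle was at (15, 2) in frame 1 and (14, 6) in frame 2.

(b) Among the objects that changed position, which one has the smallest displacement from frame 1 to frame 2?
the green hexagon

(moved 1)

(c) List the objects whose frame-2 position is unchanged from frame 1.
the blue cross, the pink cross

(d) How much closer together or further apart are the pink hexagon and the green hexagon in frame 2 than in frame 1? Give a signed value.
+4

Distance in frame 1: 4. Distance in frame 2: 8.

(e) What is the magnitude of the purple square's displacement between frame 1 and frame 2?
3

The purple square moved from (4, 10) to (1, 11), a distance of √(3² + 1²) ≈ 3.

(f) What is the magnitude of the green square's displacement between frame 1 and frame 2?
5

The green square moved from (2, 10) to (4, 15), a distance of √(2² + 5²) ≈ 5.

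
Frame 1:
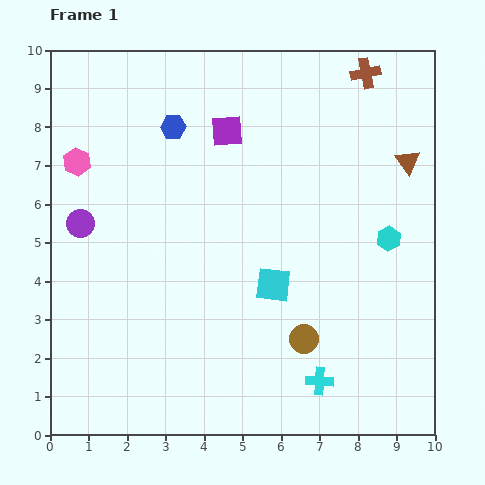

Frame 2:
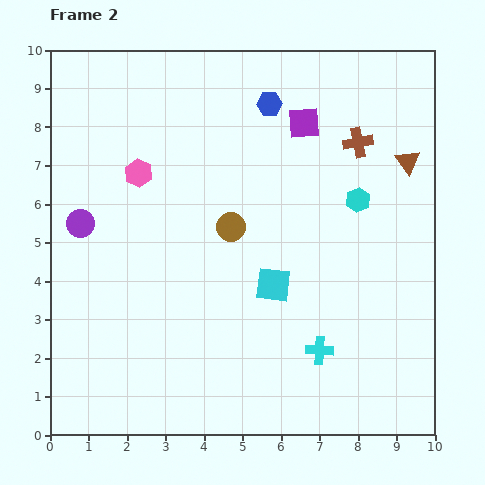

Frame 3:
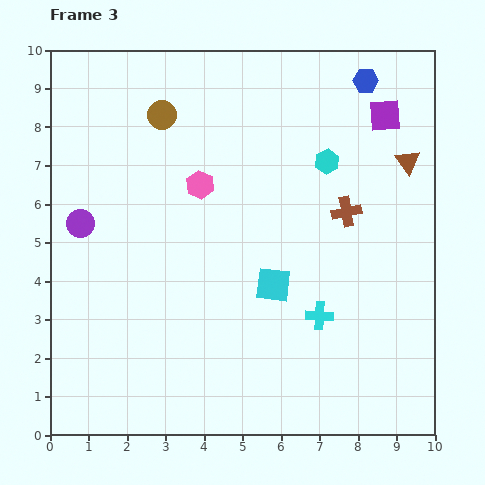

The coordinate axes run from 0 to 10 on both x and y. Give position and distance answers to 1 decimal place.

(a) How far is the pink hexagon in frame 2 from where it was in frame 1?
1.6

The pink hexagon moved from (0.7, 7.1) to (2.3, 6.8), a distance of √(1.6² + 0.3²) ≈ 1.6.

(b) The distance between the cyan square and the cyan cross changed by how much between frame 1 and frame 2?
-0.7

Distance in frame 1: 2.8. Distance in frame 2: 2.1.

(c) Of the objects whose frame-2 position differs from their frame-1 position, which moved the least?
the cyan cross

(moved 0.8)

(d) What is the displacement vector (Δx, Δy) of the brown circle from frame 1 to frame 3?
(-3.7, 5.8)

The brown circle was at (6.6, 2.5) in frame 1 and (2.9, 8.3) in frame 3.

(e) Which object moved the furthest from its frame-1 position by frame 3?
the brown circle

(moved 6.9; next 5.1)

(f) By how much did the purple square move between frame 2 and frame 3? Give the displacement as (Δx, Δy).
(2.1, 0.2)

The purple square was at (6.6, 8.1) in frame 2 and (8.7, 8.3) in frame 3.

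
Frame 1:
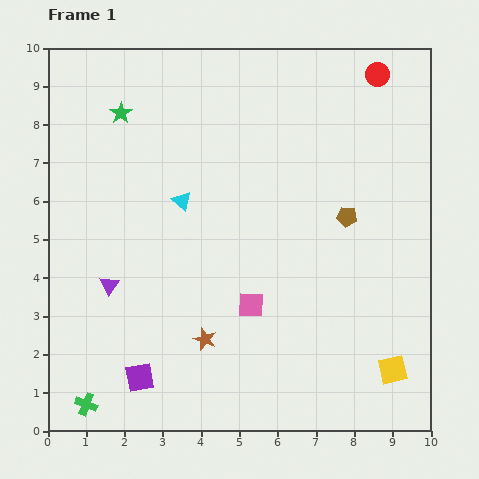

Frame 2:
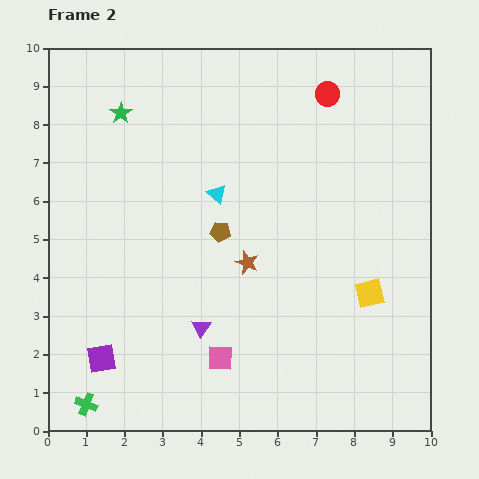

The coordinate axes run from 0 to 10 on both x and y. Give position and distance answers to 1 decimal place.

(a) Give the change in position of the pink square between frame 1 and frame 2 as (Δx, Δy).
(-0.8, -1.4)

The pink square was at (5.3, 3.3) in frame 1 and (4.5, 1.9) in frame 2.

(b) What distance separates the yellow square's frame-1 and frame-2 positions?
2.1

The yellow square moved from (9.0, 1.6) to (8.4, 3.6), a distance of √(0.6² + 2.0²) ≈ 2.1.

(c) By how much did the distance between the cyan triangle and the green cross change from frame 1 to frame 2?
+0.6

Distance in frame 1: 5.9. Distance in frame 2: 6.5.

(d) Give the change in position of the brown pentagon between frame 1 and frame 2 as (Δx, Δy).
(-3.3, -0.4)

The brown pentagon was at (7.8, 5.6) in frame 1 and (4.5, 5.2) in frame 2.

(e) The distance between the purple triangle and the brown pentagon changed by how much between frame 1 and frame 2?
-4.0

Distance in frame 1: 6.5. Distance in frame 2: 2.5.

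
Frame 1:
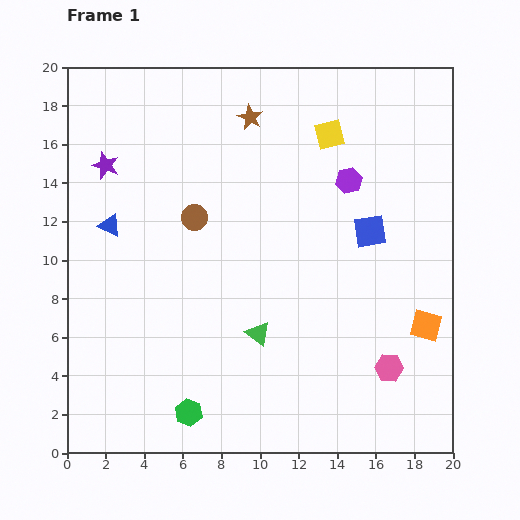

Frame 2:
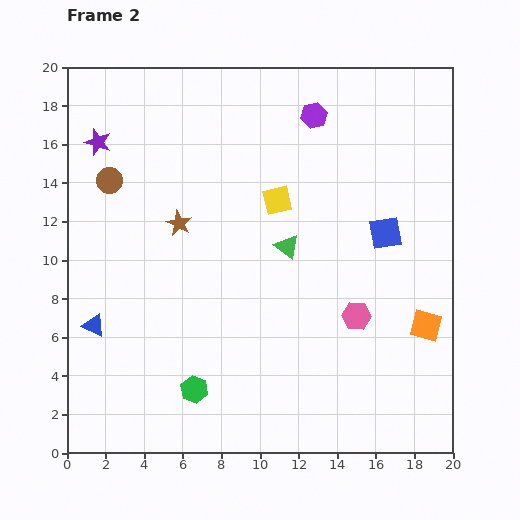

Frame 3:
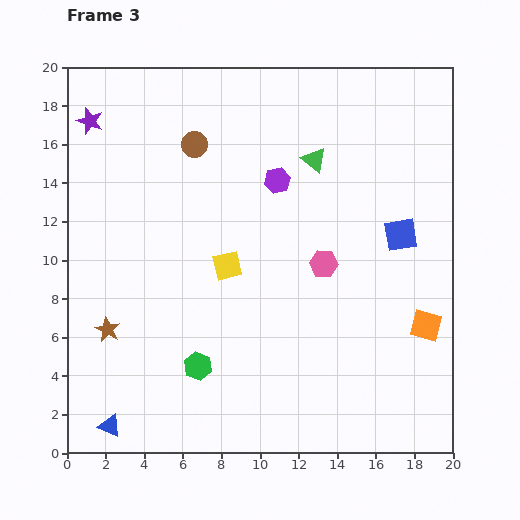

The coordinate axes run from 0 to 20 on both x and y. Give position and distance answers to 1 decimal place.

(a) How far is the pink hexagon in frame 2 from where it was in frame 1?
3.2

The pink hexagon moved from (16.7, 4.4) to (15.0, 7.1), a distance of √(1.7² + 2.7²) ≈ 3.2.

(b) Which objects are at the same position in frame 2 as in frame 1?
the orange square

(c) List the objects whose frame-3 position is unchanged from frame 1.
the orange square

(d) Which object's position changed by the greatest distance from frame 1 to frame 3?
the brown star

(moved 13.3; next 10.4)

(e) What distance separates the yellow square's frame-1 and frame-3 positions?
8.6

The yellow square moved from (13.6, 16.5) to (8.3, 9.7), a distance of √(5.3² + 6.8²) ≈ 8.6.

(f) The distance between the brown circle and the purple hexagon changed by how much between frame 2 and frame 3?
-6.4

Distance in frame 2: 11.1. Distance in frame 3: 4.7.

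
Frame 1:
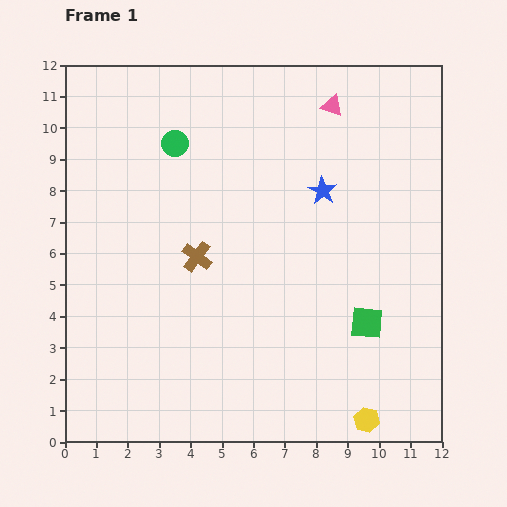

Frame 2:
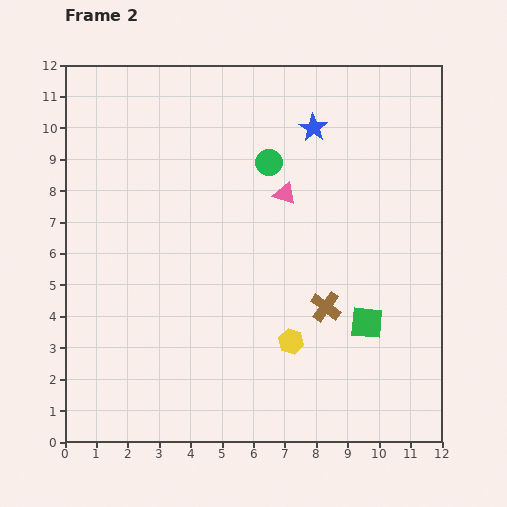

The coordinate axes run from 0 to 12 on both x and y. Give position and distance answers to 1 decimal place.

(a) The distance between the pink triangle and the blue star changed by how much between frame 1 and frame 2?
-0.4

Distance in frame 1: 2.7. Distance in frame 2: 2.3.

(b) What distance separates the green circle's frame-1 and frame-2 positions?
3.1

The green circle moved from (3.5, 9.5) to (6.5, 8.9), a distance of √(3.0² + 0.6²) ≈ 3.1.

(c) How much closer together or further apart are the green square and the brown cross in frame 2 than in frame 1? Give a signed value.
-4.4

Distance in frame 1: 5.8. Distance in frame 2: 1.4.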